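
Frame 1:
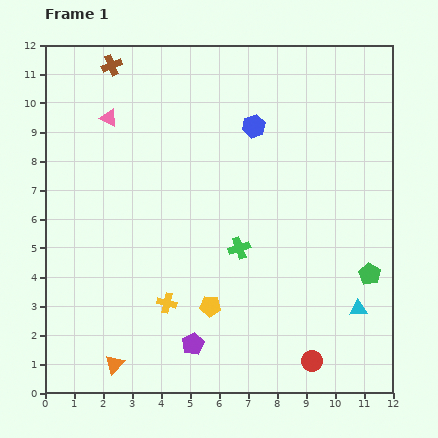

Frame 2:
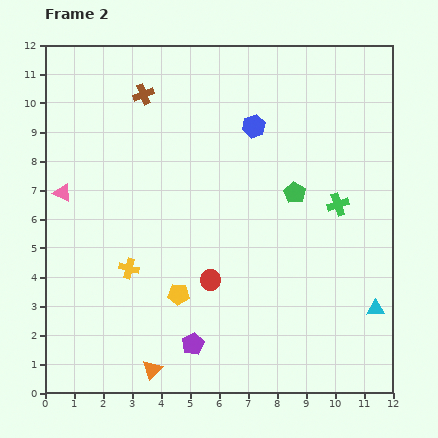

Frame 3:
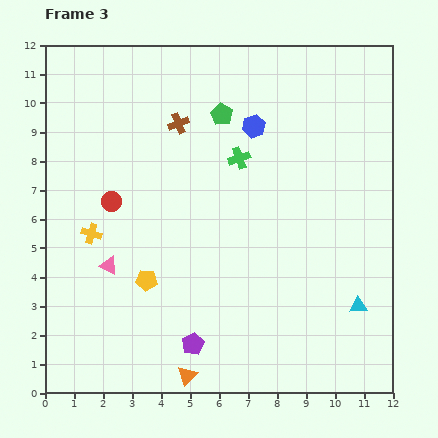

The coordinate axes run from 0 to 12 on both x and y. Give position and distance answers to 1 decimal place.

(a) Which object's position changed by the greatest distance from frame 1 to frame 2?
the red circle

(moved 4.5; next 3.8)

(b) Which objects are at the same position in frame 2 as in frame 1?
the purple pentagon, the blue hexagon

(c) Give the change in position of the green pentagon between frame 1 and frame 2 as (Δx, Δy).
(-2.6, 2.8)

The green pentagon was at (11.2, 4.1) in frame 1 and (8.6, 6.9) in frame 2.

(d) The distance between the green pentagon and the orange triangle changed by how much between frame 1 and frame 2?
-1.5

Distance in frame 1: 9.3. Distance in frame 2: 7.8.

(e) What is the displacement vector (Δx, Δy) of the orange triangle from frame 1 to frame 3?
(2.5, -0.4)

The orange triangle was at (2.4, 1.0) in frame 1 and (4.9, 0.6) in frame 3.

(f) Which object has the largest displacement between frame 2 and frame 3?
the red circle

(moved 4.3; next 3.8)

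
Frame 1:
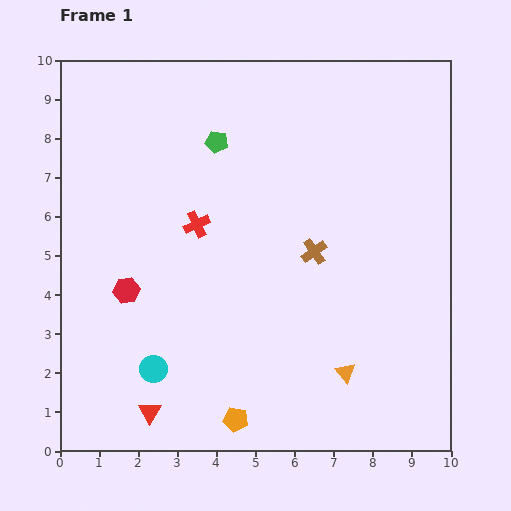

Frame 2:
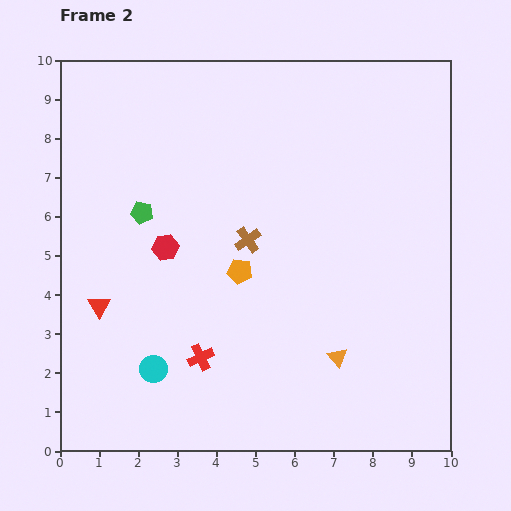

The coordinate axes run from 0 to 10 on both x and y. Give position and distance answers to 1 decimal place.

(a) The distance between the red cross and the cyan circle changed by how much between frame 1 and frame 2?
-2.7

Distance in frame 1: 3.9. Distance in frame 2: 1.2.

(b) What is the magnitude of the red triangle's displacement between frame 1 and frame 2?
3.0

The red triangle moved from (2.3, 1.0) to (1.0, 3.7), a distance of √(1.3² + 2.7²) ≈ 3.0.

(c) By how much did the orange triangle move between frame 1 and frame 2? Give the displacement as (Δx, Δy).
(-0.2, 0.4)

The orange triangle was at (7.3, 2.0) in frame 1 and (7.1, 2.4) in frame 2.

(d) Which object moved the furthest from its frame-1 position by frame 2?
the orange pentagon

(moved 3.8; next 3.4)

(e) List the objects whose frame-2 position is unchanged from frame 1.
the cyan circle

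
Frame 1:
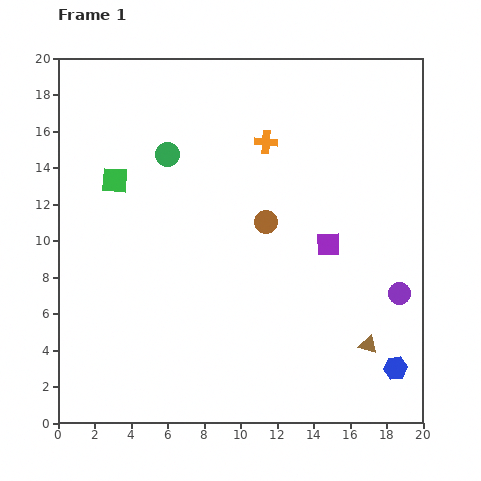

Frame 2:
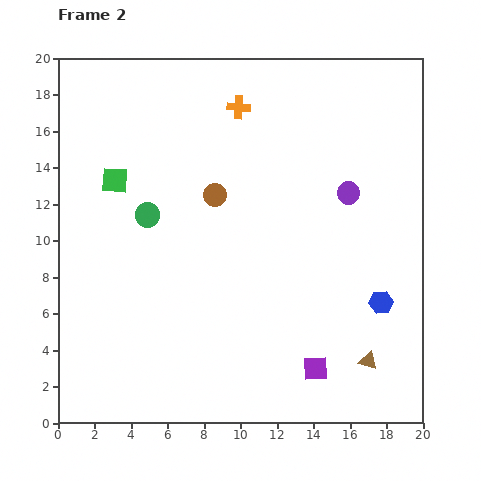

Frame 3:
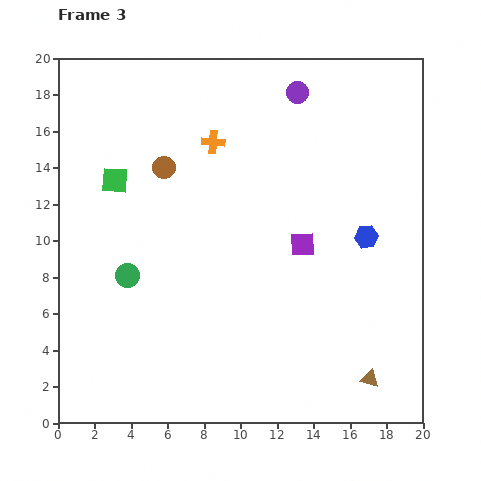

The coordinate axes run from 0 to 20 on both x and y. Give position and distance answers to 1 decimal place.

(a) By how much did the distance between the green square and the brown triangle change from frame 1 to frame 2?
+0.5

Distance in frame 1: 16.6. Distance in frame 2: 17.1.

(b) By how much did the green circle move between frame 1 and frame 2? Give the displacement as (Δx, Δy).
(-1.1, -3.3)

The green circle was at (6.0, 14.7) in frame 1 and (4.9, 11.4) in frame 2.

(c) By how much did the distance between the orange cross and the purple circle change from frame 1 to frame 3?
-5.8

Distance in frame 1: 11.1. Distance in frame 3: 5.3.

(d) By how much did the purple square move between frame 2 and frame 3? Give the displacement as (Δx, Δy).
(-0.7, 6.8)

The purple square was at (14.1, 3.0) in frame 2 and (13.4, 9.8) in frame 3.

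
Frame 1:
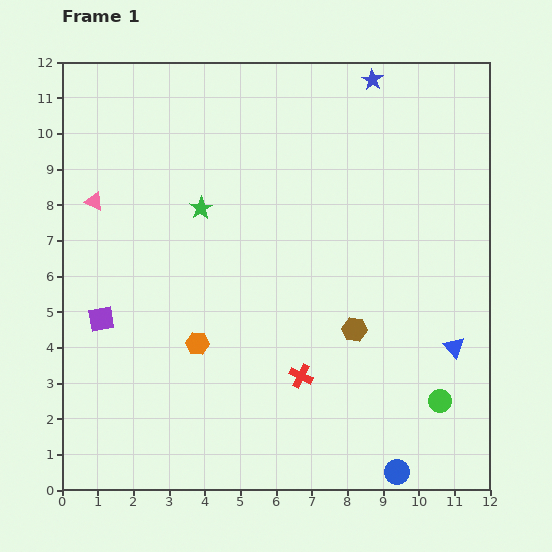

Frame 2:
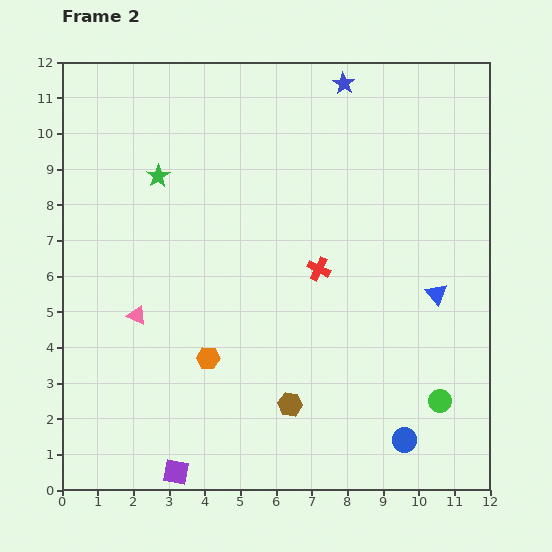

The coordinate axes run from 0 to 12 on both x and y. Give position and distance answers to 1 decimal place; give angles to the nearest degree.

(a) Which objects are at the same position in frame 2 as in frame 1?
the green circle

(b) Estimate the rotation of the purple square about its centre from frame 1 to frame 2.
20° clockwise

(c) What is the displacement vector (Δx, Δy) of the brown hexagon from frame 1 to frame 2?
(-1.8, -2.1)

The brown hexagon was at (8.2, 4.5) in frame 1 and (6.4, 2.4) in frame 2.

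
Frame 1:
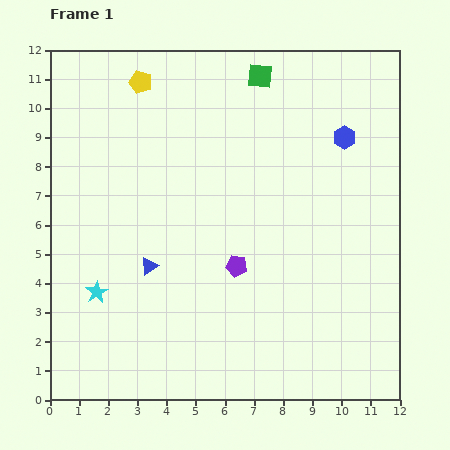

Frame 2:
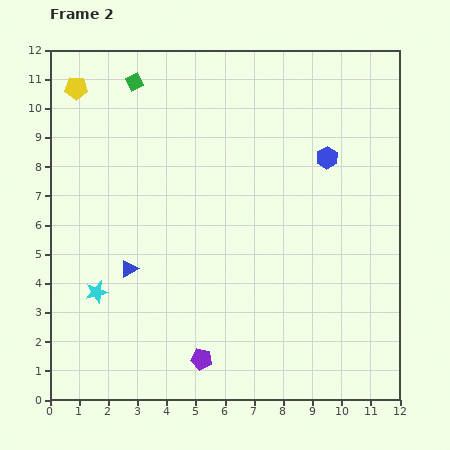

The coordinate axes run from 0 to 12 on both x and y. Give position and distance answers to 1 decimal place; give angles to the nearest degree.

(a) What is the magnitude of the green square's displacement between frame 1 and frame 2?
4.3

The green square moved from (7.2, 11.1) to (2.9, 10.9), a distance of √(4.3² + 0.2²) ≈ 4.3.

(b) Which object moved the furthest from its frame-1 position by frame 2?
the green square

(moved 4.3; next 3.4)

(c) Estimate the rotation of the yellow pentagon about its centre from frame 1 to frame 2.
17° counter-clockwise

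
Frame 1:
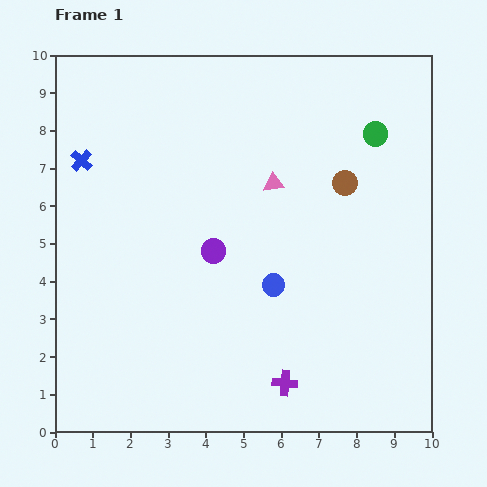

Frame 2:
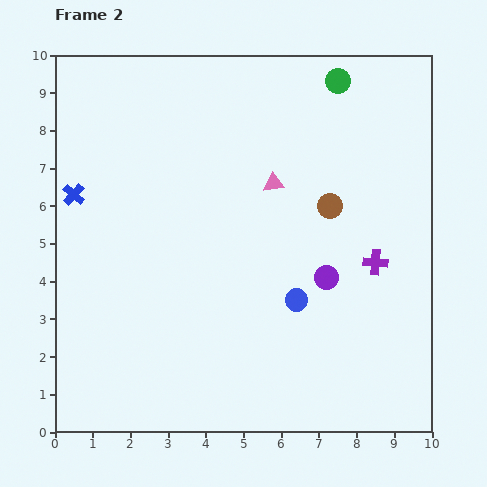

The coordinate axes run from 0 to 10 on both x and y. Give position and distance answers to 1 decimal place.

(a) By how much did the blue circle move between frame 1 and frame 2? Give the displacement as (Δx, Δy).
(0.6, -0.4)

The blue circle was at (5.8, 3.9) in frame 1 and (6.4, 3.5) in frame 2.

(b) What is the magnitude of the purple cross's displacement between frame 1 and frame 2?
4.0

The purple cross moved from (6.1, 1.3) to (8.5, 4.5), a distance of √(2.4² + 3.2²) ≈ 4.0.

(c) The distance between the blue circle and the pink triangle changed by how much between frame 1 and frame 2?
+0.5

Distance in frame 1: 2.7. Distance in frame 2: 3.2.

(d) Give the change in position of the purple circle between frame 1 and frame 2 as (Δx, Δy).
(3.0, -0.7)

The purple circle was at (4.2, 4.8) in frame 1 and (7.2, 4.1) in frame 2.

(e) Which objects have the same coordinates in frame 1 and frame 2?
the pink triangle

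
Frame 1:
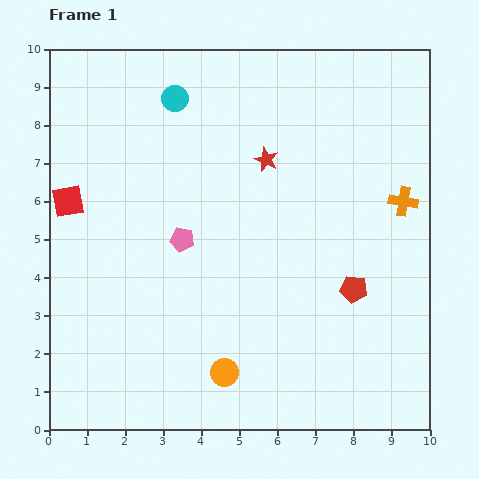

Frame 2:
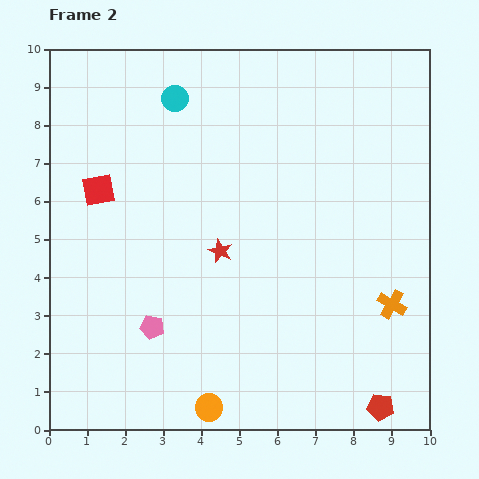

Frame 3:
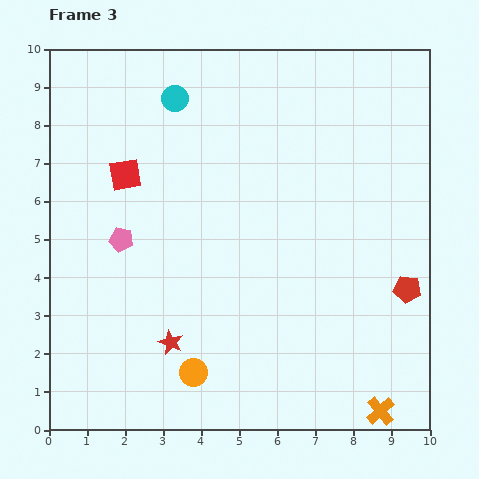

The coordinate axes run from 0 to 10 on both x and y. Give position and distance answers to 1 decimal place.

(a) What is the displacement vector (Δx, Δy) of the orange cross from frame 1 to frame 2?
(-0.3, -2.7)

The orange cross was at (9.3, 6.0) in frame 1 and (9.0, 3.3) in frame 2.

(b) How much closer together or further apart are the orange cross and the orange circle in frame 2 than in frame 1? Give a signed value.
-1.0

Distance in frame 1: 6.5. Distance in frame 2: 5.5.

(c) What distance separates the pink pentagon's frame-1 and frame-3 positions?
1.6

The pink pentagon moved from (3.5, 5.0) to (1.9, 5.0), a distance of √(1.6² + 0.0²) ≈ 1.6.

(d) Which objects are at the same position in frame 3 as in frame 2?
the cyan circle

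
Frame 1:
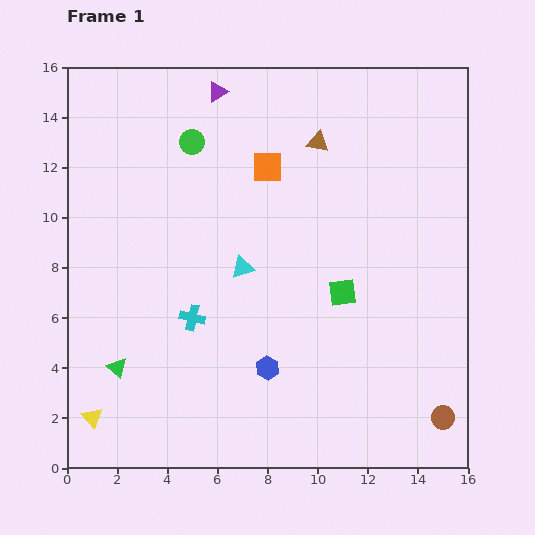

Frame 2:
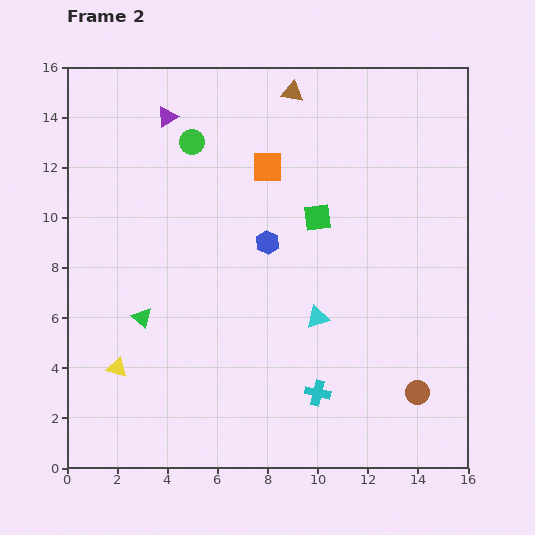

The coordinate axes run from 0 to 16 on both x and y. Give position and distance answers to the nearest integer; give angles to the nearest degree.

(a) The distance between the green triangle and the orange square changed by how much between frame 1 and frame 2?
-2

Distance in frame 1: 10. Distance in frame 2: 8.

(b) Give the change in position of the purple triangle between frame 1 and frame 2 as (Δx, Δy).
(-2, -1)

The purple triangle was at (6, 15) in frame 1 and (4, 14) in frame 2.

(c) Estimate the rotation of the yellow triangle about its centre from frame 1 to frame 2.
30° counter-clockwise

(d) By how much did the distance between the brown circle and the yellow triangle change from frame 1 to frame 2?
-2

Distance in frame 1: 14. Distance in frame 2: 12.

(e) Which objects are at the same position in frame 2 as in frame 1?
the orange square, the green circle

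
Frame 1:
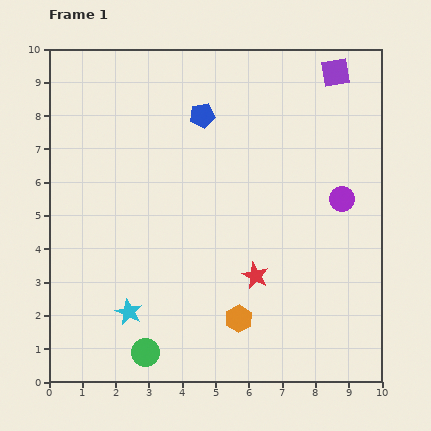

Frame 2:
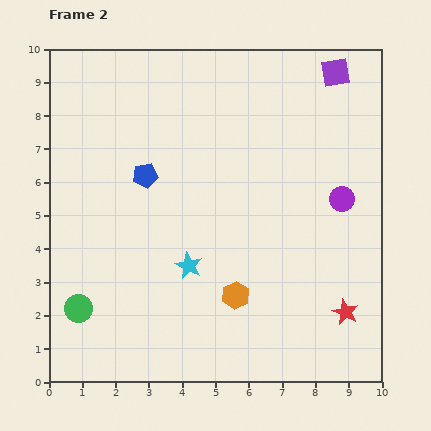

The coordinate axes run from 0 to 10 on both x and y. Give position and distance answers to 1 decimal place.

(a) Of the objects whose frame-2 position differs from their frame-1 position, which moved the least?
the orange hexagon

(moved 0.7)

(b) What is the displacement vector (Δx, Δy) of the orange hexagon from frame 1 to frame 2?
(-0.1, 0.7)

The orange hexagon was at (5.7, 1.9) in frame 1 and (5.6, 2.6) in frame 2.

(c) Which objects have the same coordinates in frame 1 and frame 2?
the purple circle, the purple square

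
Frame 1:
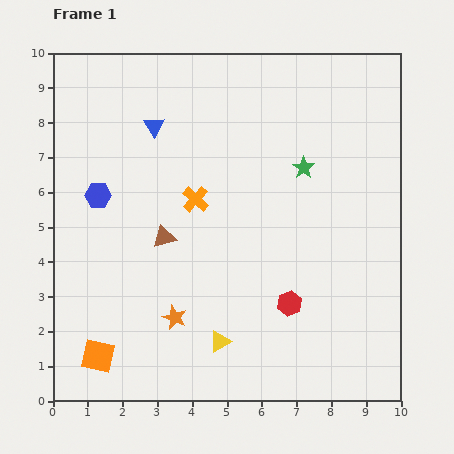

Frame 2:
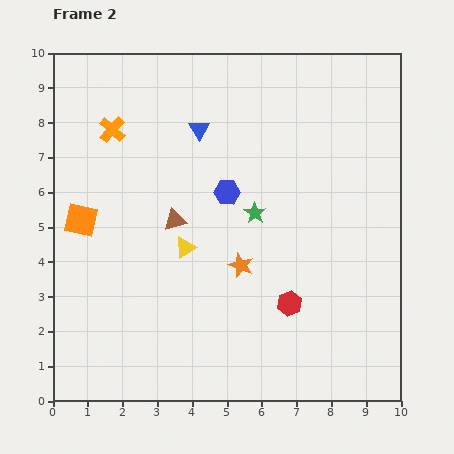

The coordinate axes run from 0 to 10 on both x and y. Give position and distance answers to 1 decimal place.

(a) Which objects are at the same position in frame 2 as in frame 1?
the red hexagon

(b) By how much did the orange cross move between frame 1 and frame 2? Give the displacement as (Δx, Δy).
(-2.4, 2.0)

The orange cross was at (4.1, 5.8) in frame 1 and (1.7, 7.8) in frame 2.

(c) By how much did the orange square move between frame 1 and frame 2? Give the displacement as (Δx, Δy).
(-0.5, 3.9)

The orange square was at (1.3, 1.3) in frame 1 and (0.8, 5.2) in frame 2.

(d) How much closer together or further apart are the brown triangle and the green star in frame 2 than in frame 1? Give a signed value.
-2.2

Distance in frame 1: 4.5. Distance in frame 2: 2.3.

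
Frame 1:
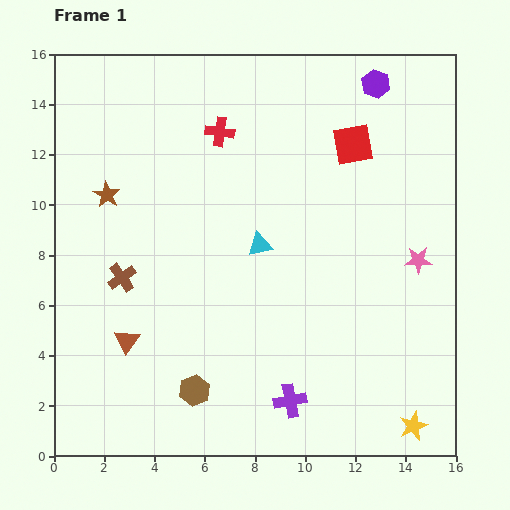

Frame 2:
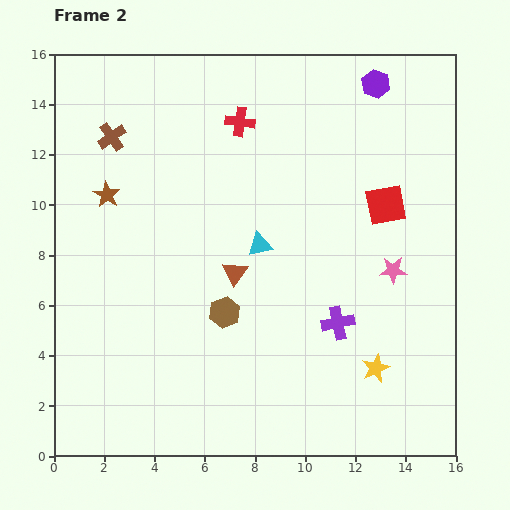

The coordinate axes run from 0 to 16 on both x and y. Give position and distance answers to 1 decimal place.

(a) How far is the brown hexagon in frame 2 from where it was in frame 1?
3.3

The brown hexagon moved from (5.6, 2.6) to (6.8, 5.7), a distance of √(1.2² + 3.1²) ≈ 3.3.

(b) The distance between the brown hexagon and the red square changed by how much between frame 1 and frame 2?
-4.0

Distance in frame 1: 11.7. Distance in frame 2: 7.7.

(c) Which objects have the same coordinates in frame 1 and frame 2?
the cyan triangle, the purple hexagon, the brown star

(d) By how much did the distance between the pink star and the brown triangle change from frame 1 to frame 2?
-5.7

Distance in frame 1: 12.0. Distance in frame 2: 6.3.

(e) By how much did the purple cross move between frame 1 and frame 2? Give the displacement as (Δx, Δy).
(1.9, 3.1)

The purple cross was at (9.4, 2.2) in frame 1 and (11.3, 5.3) in frame 2.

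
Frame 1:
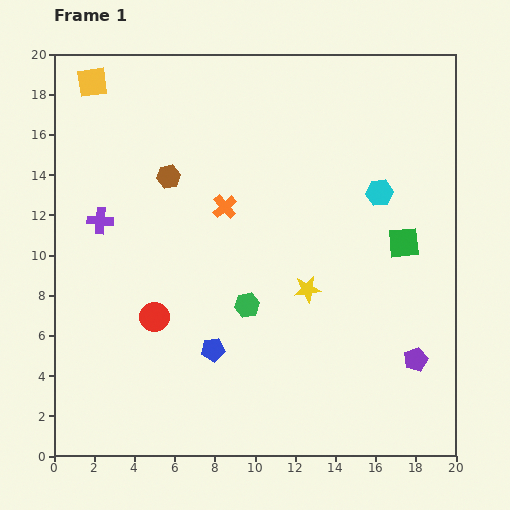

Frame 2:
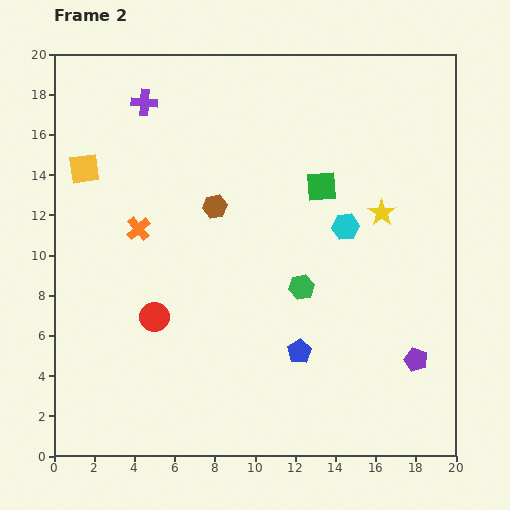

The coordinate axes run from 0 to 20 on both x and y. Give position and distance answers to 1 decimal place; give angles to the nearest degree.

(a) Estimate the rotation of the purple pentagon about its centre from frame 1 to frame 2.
29° counter-clockwise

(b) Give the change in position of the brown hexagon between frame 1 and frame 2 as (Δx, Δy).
(2.3, -1.5)

The brown hexagon was at (5.7, 13.9) in frame 1 and (8.0, 12.4) in frame 2.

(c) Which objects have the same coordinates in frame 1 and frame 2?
the purple pentagon, the red circle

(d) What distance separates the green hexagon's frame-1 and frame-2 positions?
2.8

The green hexagon moved from (9.6, 7.5) to (12.3, 8.4), a distance of √(2.7² + 0.9²) ≈ 2.8.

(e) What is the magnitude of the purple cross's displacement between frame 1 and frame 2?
6.3

The purple cross moved from (2.3, 11.7) to (4.5, 17.6), a distance of √(2.2² + 5.9²) ≈ 6.3.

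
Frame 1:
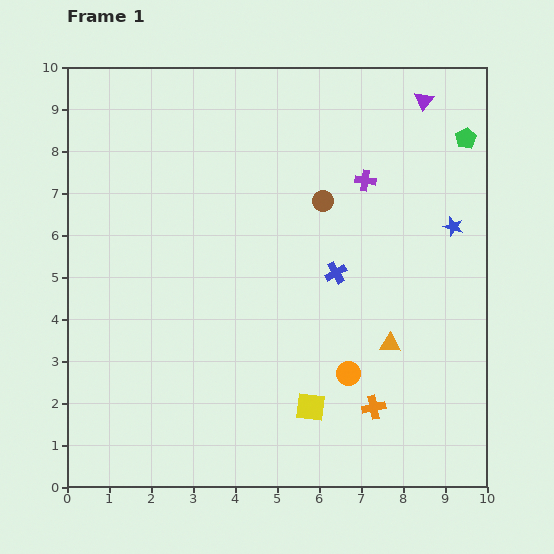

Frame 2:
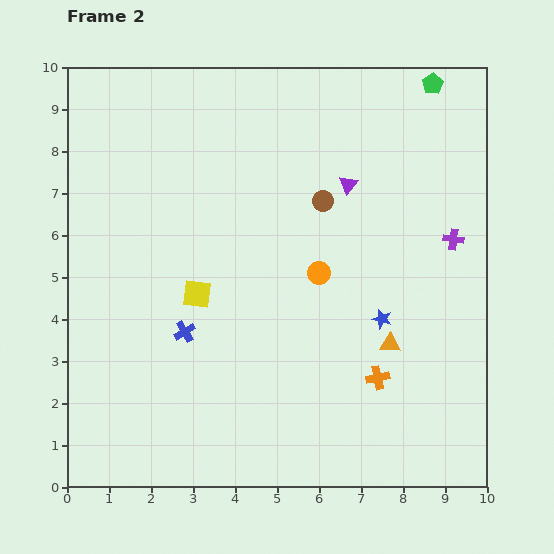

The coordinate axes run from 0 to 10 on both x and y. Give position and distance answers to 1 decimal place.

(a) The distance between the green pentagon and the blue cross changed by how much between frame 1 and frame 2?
+3.8

Distance in frame 1: 4.5. Distance in frame 2: 8.3.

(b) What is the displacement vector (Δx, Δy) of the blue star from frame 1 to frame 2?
(-1.7, -2.2)

The blue star was at (9.2, 6.2) in frame 1 and (7.5, 4.0) in frame 2.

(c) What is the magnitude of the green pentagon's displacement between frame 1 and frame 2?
1.5

The green pentagon moved from (9.5, 8.3) to (8.7, 9.6), a distance of √(0.8² + 1.3²) ≈ 1.5.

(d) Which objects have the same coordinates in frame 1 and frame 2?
the brown circle, the orange triangle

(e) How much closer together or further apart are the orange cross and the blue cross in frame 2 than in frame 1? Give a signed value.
+1.4

Distance in frame 1: 3.3. Distance in frame 2: 4.7.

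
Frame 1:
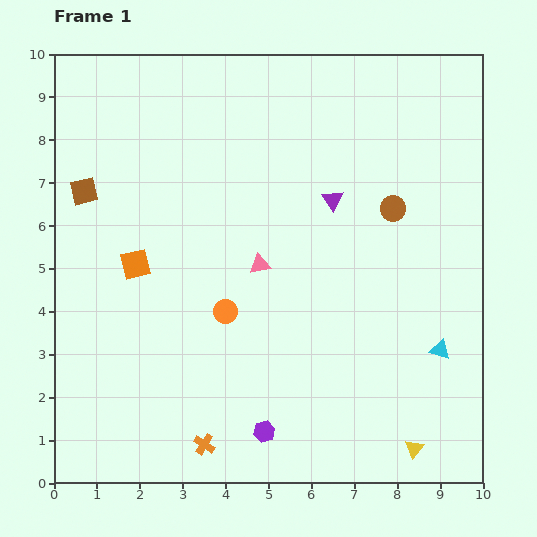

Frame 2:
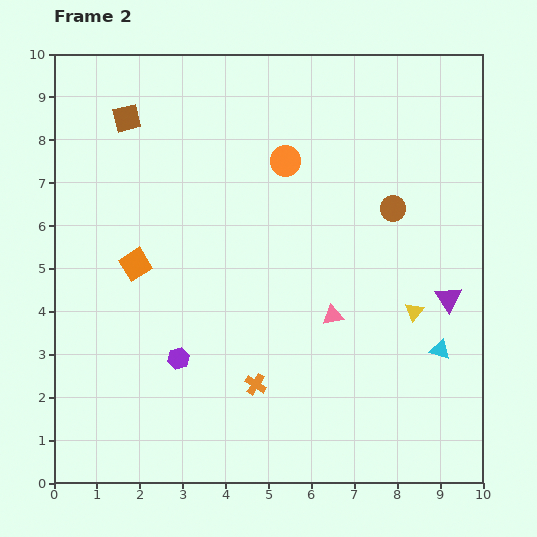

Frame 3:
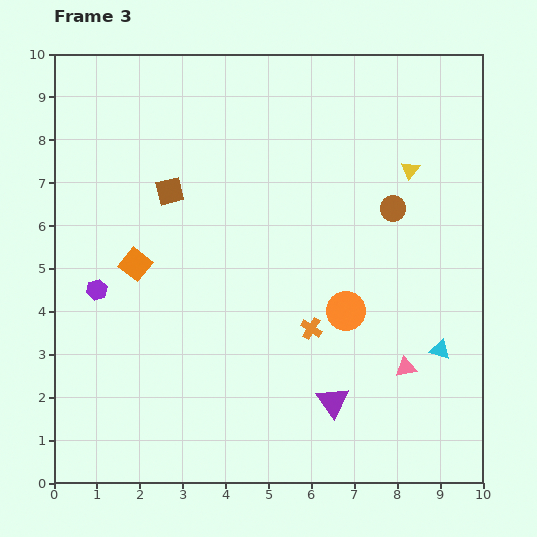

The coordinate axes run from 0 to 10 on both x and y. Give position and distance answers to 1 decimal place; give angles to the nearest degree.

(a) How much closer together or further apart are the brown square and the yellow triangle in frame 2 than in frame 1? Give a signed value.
-1.7

Distance in frame 1: 9.8. Distance in frame 2: 8.1.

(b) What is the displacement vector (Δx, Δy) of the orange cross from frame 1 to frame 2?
(1.2, 1.4)

The orange cross was at (3.5, 0.9) in frame 1 and (4.7, 2.3) in frame 2.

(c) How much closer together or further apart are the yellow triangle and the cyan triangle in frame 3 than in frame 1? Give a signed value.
+1.9

Distance in frame 1: 2.4. Distance in frame 3: 4.3.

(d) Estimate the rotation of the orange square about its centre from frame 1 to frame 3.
38° counter-clockwise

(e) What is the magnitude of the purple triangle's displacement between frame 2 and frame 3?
3.6

The purple triangle moved from (9.2, 4.3) to (6.5, 1.9), a distance of √(2.7² + 2.4²) ≈ 3.6.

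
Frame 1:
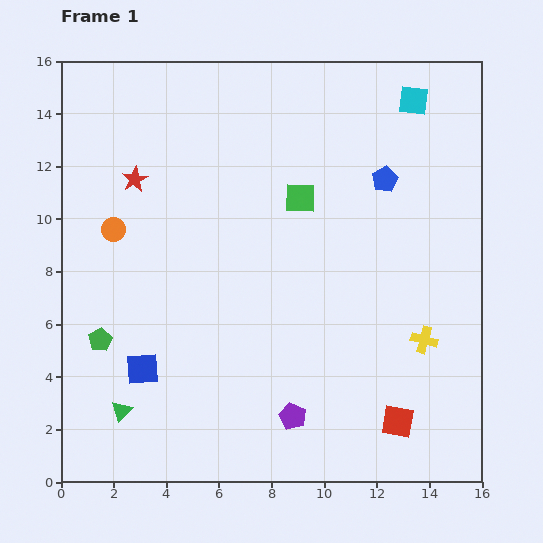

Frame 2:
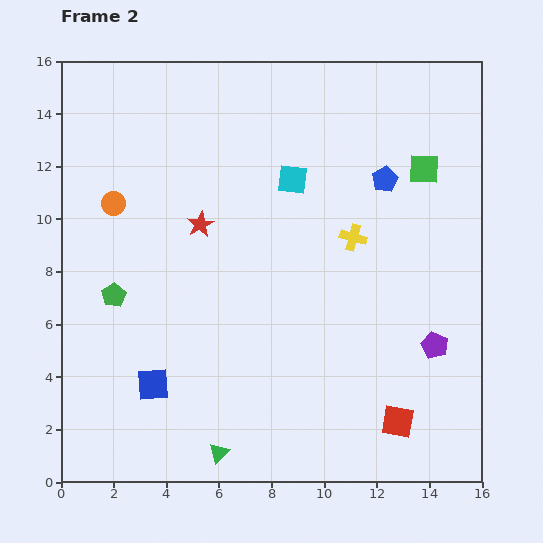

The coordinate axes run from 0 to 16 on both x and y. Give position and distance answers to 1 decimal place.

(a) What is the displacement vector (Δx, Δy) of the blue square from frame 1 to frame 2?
(0.4, -0.6)

The blue square was at (3.1, 4.3) in frame 1 and (3.5, 3.7) in frame 2.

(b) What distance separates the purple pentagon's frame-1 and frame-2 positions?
6.0

The purple pentagon moved from (8.8, 2.5) to (14.2, 5.2), a distance of √(5.4² + 2.7²) ≈ 6.0.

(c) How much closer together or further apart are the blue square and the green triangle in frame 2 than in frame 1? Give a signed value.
+1.8

Distance in frame 1: 1.8. Distance in frame 2: 3.6.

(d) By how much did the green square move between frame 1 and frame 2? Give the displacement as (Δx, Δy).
(4.7, 1.1)

The green square was at (9.1, 10.8) in frame 1 and (13.8, 11.9) in frame 2.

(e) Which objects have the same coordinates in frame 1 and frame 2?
the blue pentagon, the red square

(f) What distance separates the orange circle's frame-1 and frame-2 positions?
1.0

The orange circle moved from (2.0, 9.6) to (2.0, 10.6), a distance of √(0.0² + 1.0²) ≈ 1.0.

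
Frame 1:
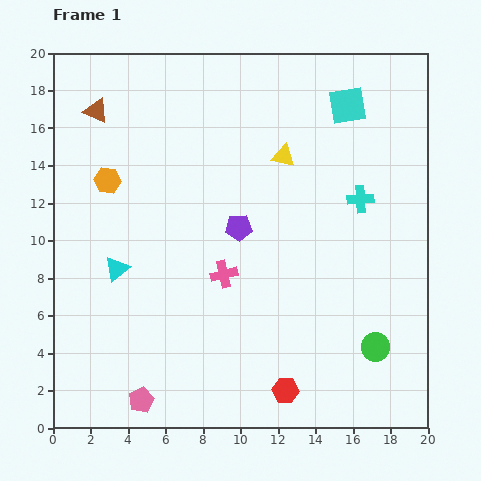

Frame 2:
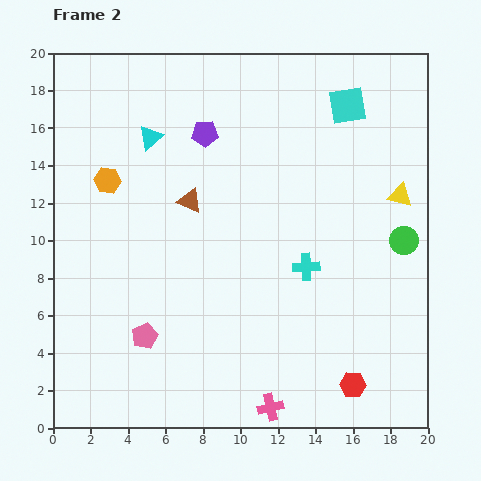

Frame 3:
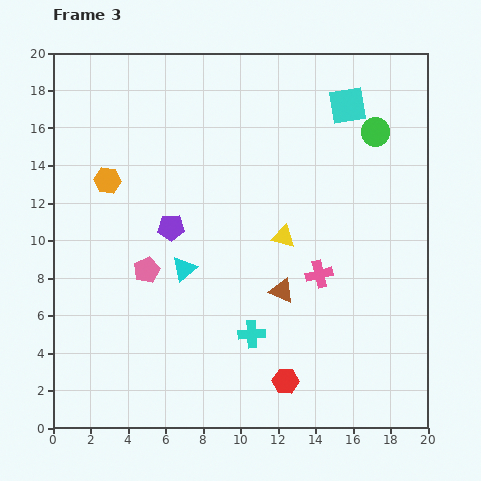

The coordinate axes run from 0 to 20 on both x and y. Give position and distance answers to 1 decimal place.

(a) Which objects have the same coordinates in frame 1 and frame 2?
the orange hexagon, the cyan square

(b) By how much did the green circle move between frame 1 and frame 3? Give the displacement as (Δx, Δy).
(0.0, 11.5)

The green circle was at (17.2, 4.3) in frame 1 and (17.2, 15.8) in frame 3.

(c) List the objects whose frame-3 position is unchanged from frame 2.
the orange hexagon, the cyan square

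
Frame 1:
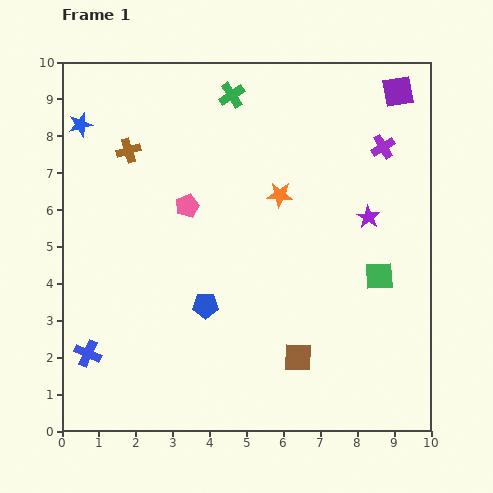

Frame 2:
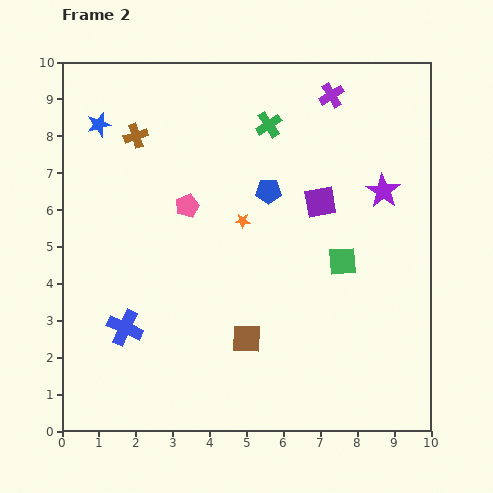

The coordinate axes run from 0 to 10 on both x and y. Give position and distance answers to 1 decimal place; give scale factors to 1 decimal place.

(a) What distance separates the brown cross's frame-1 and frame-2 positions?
0.4

The brown cross moved from (1.8, 7.6) to (2.0, 8.0), a distance of √(0.2² + 0.4²) ≈ 0.4.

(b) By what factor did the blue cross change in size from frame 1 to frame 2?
1.3×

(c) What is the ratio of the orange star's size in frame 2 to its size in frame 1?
0.6×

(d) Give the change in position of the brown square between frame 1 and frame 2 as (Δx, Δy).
(-1.4, 0.5)

The brown square was at (6.4, 2.0) in frame 1 and (5.0, 2.5) in frame 2.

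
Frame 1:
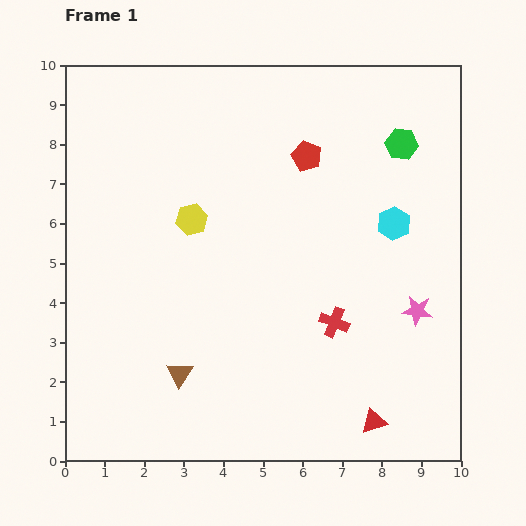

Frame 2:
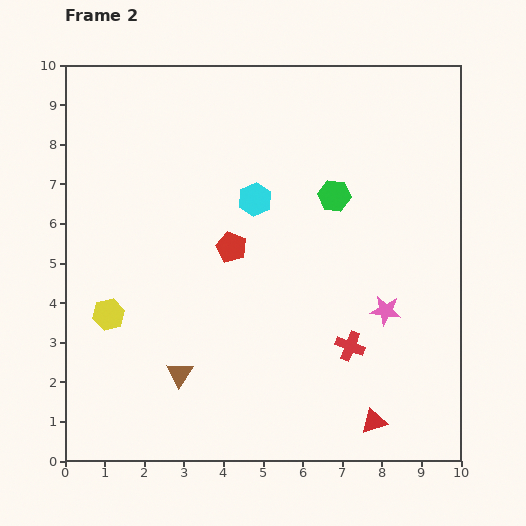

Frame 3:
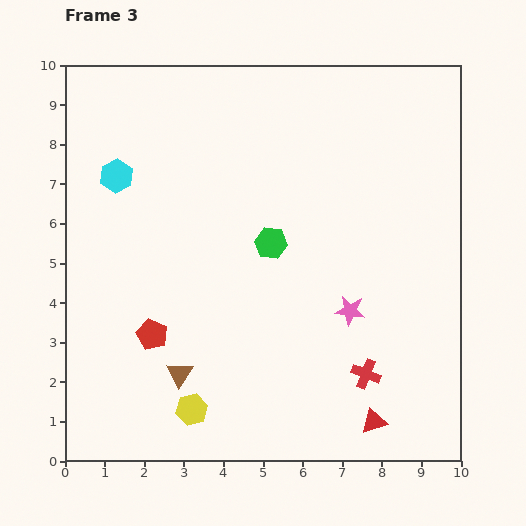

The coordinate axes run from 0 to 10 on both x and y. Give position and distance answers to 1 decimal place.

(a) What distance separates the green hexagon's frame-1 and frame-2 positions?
2.1

The green hexagon moved from (8.5, 8.0) to (6.8, 6.7), a distance of √(1.7² + 1.3²) ≈ 2.1.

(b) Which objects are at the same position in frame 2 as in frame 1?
the brown triangle, the red triangle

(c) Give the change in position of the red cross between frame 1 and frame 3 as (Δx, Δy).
(0.8, -1.3)

The red cross was at (6.8, 3.5) in frame 1 and (7.6, 2.2) in frame 3.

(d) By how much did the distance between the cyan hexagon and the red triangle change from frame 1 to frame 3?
+4.0

Distance in frame 1: 5.0. Distance in frame 3: 9.0.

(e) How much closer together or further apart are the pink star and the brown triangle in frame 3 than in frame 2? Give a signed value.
-0.8

Distance in frame 2: 5.4. Distance in frame 3: 4.6.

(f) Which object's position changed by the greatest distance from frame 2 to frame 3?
the cyan hexagon

(moved 3.6; next 3.2)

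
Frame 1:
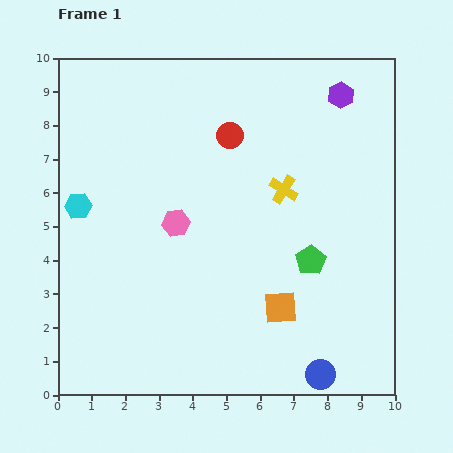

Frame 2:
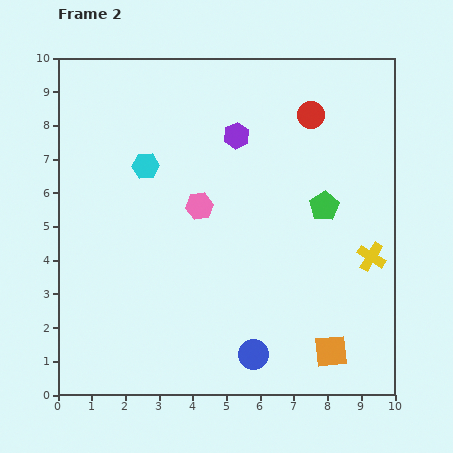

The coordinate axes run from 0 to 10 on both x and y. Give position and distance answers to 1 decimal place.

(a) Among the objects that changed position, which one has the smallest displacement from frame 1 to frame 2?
the pink hexagon

(moved 0.9)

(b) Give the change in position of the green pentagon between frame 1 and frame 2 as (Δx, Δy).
(0.4, 1.6)

The green pentagon was at (7.5, 4.0) in frame 1 and (7.9, 5.6) in frame 2.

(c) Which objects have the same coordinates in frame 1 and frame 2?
none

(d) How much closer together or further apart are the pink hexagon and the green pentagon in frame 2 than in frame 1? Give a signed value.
-0.4

Distance in frame 1: 4.1. Distance in frame 2: 3.7.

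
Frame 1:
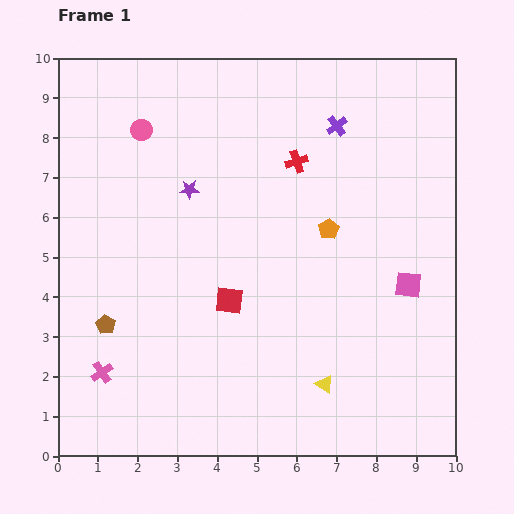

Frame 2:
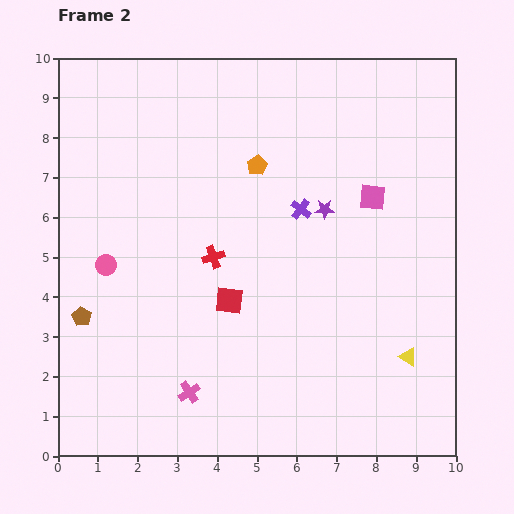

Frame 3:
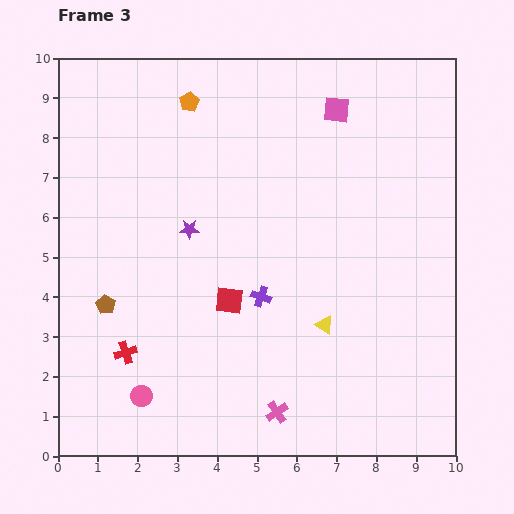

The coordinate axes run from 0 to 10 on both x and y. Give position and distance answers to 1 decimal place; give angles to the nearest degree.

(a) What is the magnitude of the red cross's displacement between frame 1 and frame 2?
3.2

The red cross moved from (6.0, 7.4) to (3.9, 5.0), a distance of √(2.1² + 2.4²) ≈ 3.2.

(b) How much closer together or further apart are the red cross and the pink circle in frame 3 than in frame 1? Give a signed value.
-2.8

Distance in frame 1: 4.0. Distance in frame 3: 1.2.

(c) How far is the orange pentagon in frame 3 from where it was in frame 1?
4.7

The orange pentagon moved from (6.8, 5.7) to (3.3, 8.9), a distance of √(3.5² + 3.2²) ≈ 4.7.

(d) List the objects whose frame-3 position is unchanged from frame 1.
the red square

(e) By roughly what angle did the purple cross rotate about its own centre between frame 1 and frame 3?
33° counter-clockwise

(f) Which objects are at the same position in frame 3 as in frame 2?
the red square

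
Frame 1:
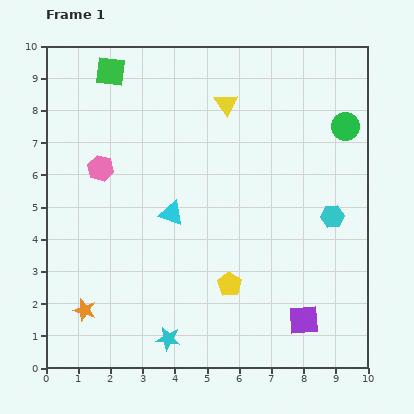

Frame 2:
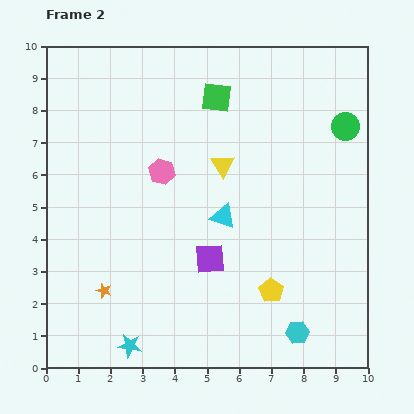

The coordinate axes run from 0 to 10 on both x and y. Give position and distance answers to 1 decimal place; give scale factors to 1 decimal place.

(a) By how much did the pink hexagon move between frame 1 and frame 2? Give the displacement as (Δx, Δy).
(1.9, -0.1)

The pink hexagon was at (1.7, 6.2) in frame 1 and (3.6, 6.1) in frame 2.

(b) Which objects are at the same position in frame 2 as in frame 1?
the green circle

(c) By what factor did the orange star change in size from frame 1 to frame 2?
0.7×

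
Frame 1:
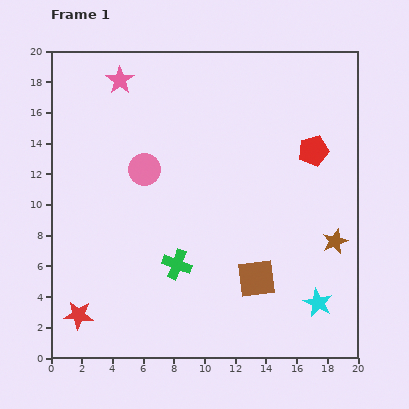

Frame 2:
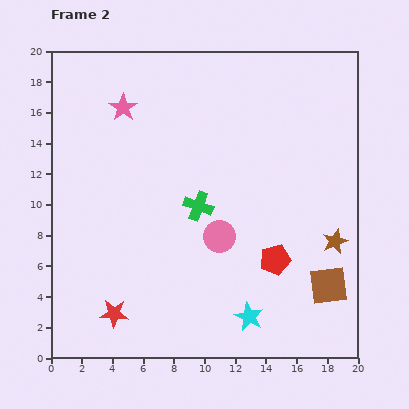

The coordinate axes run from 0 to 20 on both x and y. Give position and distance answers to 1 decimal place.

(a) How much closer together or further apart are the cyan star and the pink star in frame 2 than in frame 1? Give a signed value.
-3.5

Distance in frame 1: 19.4. Distance in frame 2: 15.9.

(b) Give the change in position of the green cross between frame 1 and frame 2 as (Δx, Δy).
(1.4, 3.8)

The green cross was at (8.2, 6.1) in frame 1 and (9.6, 9.9) in frame 2.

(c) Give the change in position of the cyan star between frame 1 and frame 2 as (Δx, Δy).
(-4.5, -0.9)

The cyan star was at (17.4, 3.6) in frame 1 and (12.9, 2.7) in frame 2.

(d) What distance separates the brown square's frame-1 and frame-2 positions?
4.7

The brown square moved from (13.4, 5.2) to (18.1, 4.7), a distance of √(4.7² + 0.5²) ≈ 4.7.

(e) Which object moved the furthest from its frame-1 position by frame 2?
the red pentagon

(moved 7.5; next 6.6)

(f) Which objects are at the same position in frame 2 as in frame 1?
the brown star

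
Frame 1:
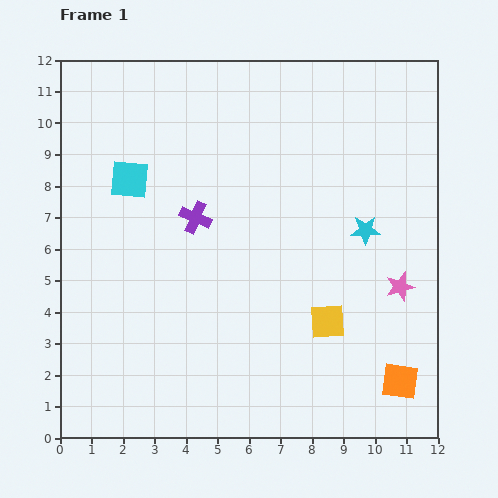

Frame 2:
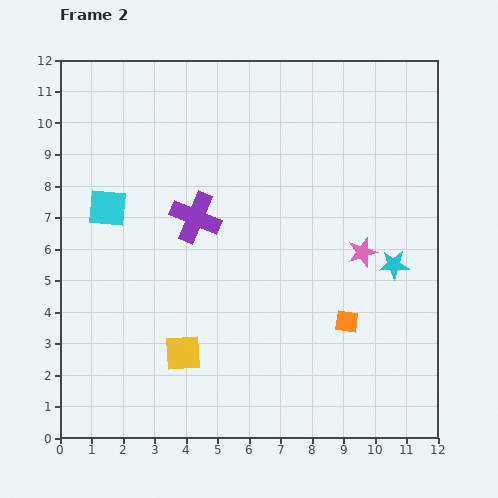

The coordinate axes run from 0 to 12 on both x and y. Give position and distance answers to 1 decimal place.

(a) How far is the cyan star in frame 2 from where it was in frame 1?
1.4

The cyan star moved from (9.7, 6.6) to (10.6, 5.5), a distance of √(0.9² + 1.1²) ≈ 1.4.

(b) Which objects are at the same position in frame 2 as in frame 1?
the purple cross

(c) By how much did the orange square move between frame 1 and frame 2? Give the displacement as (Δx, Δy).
(-1.7, 1.9)

The orange square was at (10.8, 1.8) in frame 1 and (9.1, 3.7) in frame 2.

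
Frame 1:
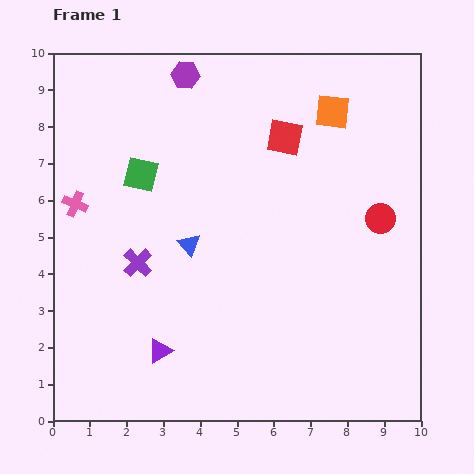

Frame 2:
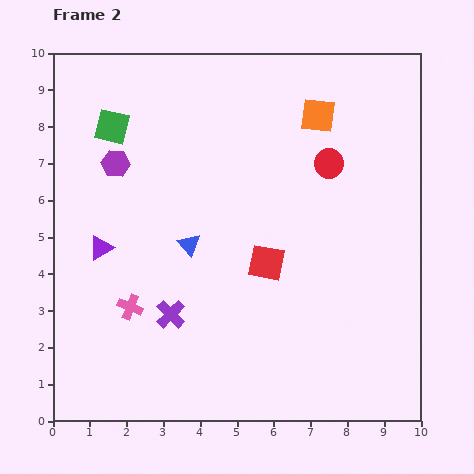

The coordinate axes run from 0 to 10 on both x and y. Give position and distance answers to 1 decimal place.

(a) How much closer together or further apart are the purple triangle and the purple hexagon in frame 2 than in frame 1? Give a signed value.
-5.2

Distance in frame 1: 7.5. Distance in frame 2: 2.3.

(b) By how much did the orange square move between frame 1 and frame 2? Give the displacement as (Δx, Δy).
(-0.4, -0.1)

The orange square was at (7.6, 8.4) in frame 1 and (7.2, 8.3) in frame 2.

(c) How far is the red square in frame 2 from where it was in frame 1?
3.4

The red square moved from (6.3, 7.7) to (5.8, 4.3), a distance of √(0.5² + 3.4²) ≈ 3.4.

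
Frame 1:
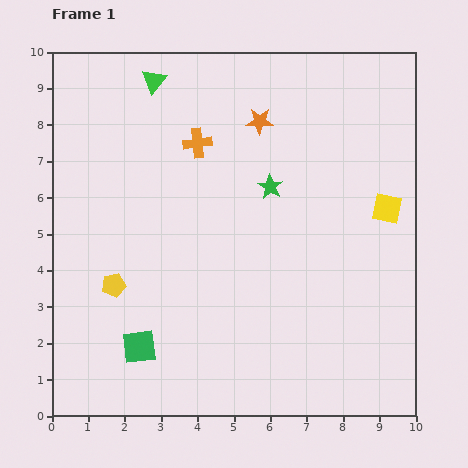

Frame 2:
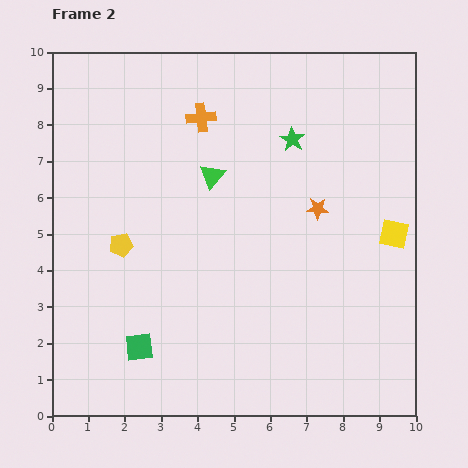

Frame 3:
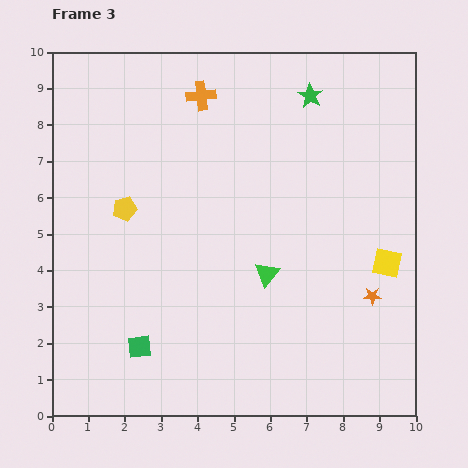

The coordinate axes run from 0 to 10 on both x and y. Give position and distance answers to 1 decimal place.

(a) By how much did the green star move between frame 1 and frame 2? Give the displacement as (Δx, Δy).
(0.6, 1.3)

The green star was at (6.0, 6.3) in frame 1 and (6.6, 7.6) in frame 2.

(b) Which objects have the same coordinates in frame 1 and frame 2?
the green square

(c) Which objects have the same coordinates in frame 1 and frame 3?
the green square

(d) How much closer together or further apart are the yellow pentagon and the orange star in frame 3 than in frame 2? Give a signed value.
+1.7

Distance in frame 2: 5.5. Distance in frame 3: 7.2.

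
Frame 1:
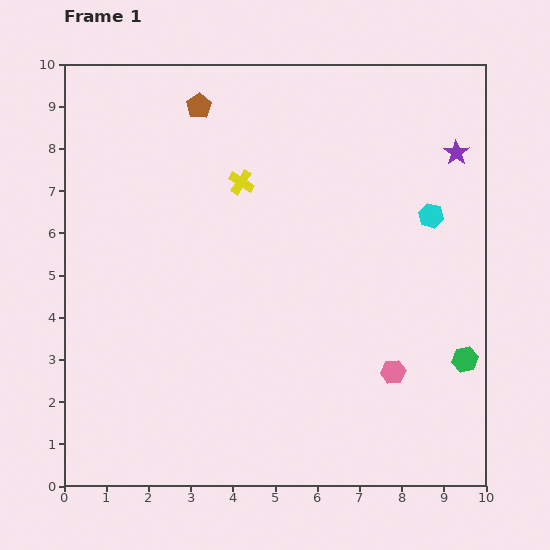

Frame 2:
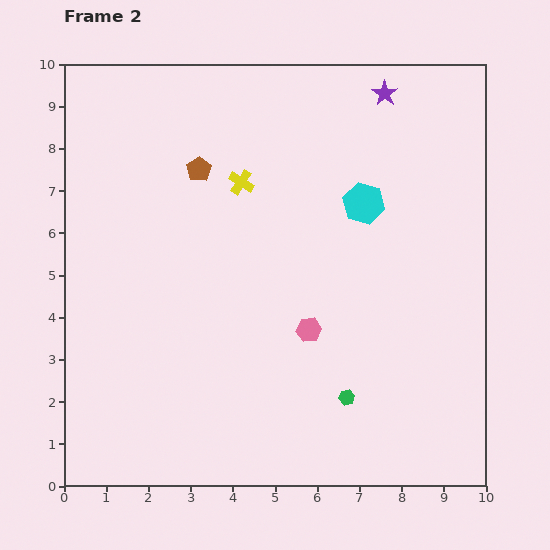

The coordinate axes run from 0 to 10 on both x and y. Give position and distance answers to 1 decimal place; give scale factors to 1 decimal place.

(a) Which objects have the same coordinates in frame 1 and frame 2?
the yellow cross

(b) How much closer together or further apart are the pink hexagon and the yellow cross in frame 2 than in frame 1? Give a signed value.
-2.0

Distance in frame 1: 5.8. Distance in frame 2: 3.8.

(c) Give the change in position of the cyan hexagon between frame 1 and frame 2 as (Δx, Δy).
(-1.6, 0.3)

The cyan hexagon was at (8.7, 6.4) in frame 1 and (7.1, 6.7) in frame 2.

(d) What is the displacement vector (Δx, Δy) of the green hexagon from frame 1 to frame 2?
(-2.8, -0.9)

The green hexagon was at (9.5, 3.0) in frame 1 and (6.7, 2.1) in frame 2.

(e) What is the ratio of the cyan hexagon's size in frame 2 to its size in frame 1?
1.7×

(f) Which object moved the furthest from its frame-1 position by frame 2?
the green hexagon

(moved 2.9; next 2.2)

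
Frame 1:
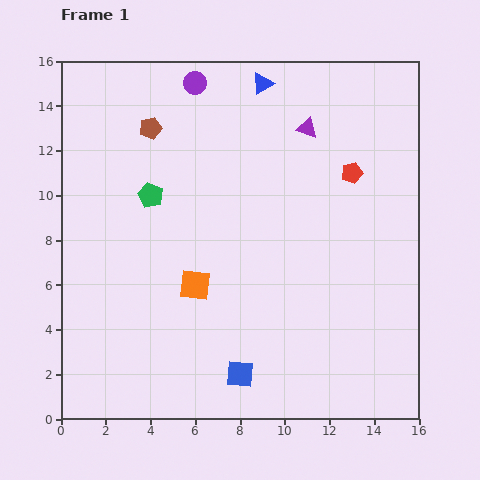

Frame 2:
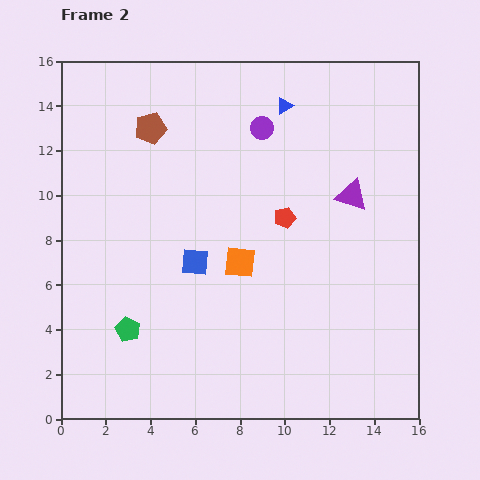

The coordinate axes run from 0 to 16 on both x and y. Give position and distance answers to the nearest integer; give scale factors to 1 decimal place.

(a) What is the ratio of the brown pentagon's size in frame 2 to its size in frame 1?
1.5×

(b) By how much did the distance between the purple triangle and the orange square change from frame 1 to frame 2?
-3

Distance in frame 1: 9. Distance in frame 2: 6.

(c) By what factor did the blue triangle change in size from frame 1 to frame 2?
0.8×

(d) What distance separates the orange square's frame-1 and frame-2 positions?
2

The orange square moved from (6, 6) to (8, 7), a distance of √(2² + 1²) ≈ 2.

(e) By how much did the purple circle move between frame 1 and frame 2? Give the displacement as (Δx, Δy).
(3, -2)

The purple circle was at (6, 15) in frame 1 and (9, 13) in frame 2.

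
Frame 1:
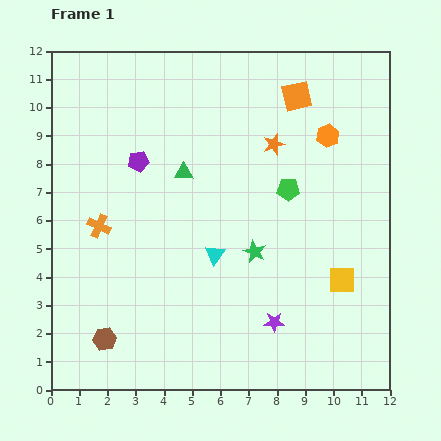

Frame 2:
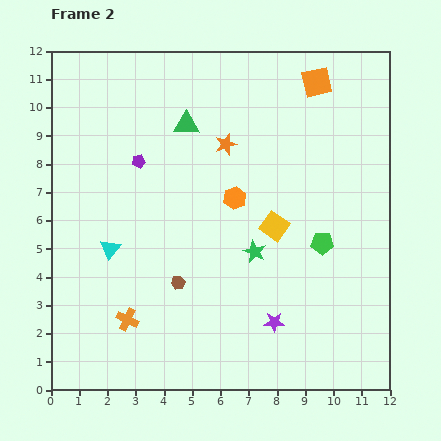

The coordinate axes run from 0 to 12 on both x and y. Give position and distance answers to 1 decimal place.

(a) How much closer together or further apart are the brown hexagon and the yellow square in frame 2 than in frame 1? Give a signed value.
-4.8

Distance in frame 1: 8.7. Distance in frame 2: 3.9.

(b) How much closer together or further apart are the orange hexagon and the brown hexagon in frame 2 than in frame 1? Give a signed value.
-7.1

Distance in frame 1: 10.7. Distance in frame 2: 3.6.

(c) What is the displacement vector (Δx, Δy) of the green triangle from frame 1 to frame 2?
(0.1, 1.7)

The green triangle was at (4.7, 7.7) in frame 1 and (4.8, 9.4) in frame 2.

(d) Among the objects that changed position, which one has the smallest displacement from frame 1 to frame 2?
the orange square

(moved 0.9)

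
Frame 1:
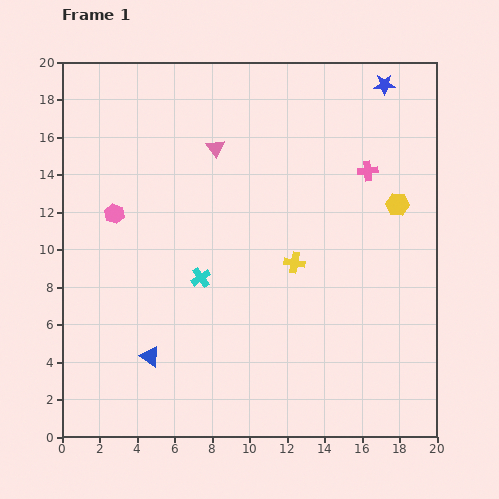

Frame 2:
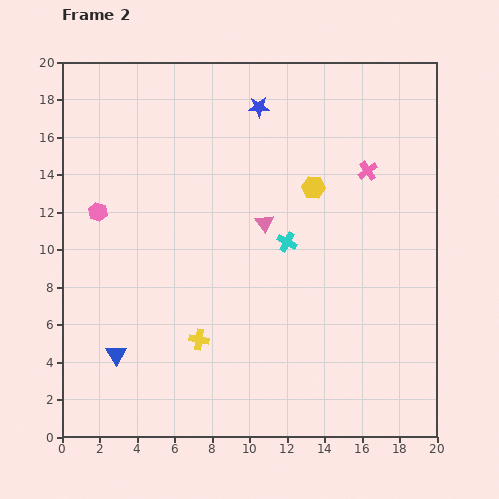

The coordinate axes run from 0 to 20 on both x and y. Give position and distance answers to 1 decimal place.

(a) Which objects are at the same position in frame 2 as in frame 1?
the pink cross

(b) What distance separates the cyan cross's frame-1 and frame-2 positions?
5.0

The cyan cross moved from (7.4, 8.5) to (12.0, 10.4), a distance of √(4.6² + 1.9²) ≈ 5.0.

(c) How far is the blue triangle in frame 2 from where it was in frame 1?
1.8

The blue triangle moved from (4.7, 4.3) to (2.9, 4.4), a distance of √(1.8² + 0.1²) ≈ 1.8.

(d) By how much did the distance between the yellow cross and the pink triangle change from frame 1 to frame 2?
-0.3

Distance in frame 1: 7.4. Distance in frame 2: 7.1.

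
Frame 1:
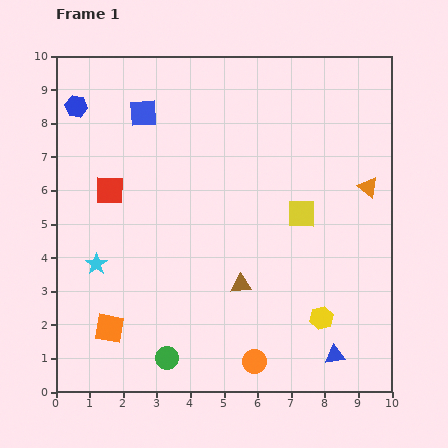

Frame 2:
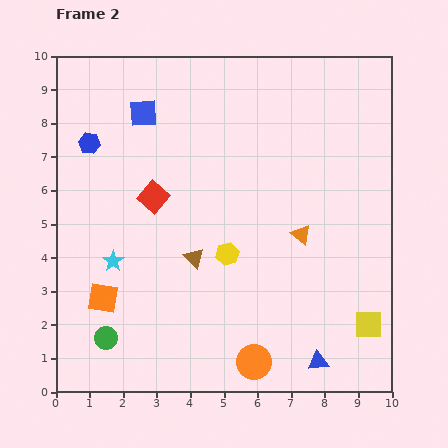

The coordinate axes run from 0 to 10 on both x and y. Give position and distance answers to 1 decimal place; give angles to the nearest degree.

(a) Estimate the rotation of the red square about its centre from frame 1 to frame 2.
39° clockwise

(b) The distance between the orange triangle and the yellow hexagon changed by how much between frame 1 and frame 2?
-1.8

Distance in frame 1: 4.1. Distance in frame 2: 2.3.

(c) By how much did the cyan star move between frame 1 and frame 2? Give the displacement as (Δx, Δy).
(0.5, 0.1)

The cyan star was at (1.2, 3.8) in frame 1 and (1.7, 3.9) in frame 2.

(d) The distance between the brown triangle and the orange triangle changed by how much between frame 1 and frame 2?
-1.5

Distance in frame 1: 4.8. Distance in frame 2: 3.3.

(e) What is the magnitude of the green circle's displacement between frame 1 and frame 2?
1.9

The green circle moved from (3.3, 1.0) to (1.5, 1.6), a distance of √(1.8² + 0.6²) ≈ 1.9.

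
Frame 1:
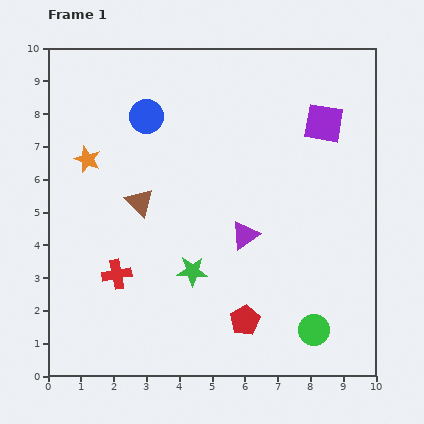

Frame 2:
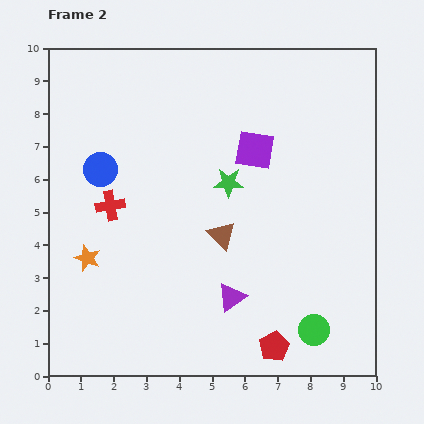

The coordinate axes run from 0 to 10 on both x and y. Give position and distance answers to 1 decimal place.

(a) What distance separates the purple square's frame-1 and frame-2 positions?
2.2

The purple square moved from (8.4, 7.7) to (6.3, 6.9), a distance of √(2.1² + 0.8²) ≈ 2.2.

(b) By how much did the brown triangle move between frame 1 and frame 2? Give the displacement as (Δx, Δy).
(2.5, -1.0)

The brown triangle was at (2.8, 5.3) in frame 1 and (5.3, 4.3) in frame 2.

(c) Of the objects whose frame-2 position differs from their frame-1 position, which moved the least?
the red pentagon

(moved 1.2)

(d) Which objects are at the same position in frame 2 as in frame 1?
the green circle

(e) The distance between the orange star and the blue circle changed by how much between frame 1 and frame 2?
+0.5

Distance in frame 1: 2.2. Distance in frame 2: 2.7.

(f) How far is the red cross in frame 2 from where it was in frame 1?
2.1

The red cross moved from (2.1, 3.1) to (1.9, 5.2), a distance of √(0.2² + 2.1²) ≈ 2.1.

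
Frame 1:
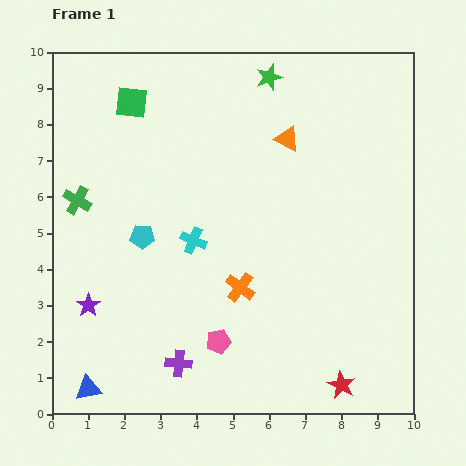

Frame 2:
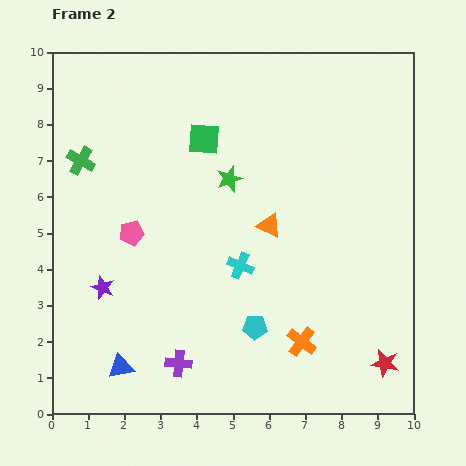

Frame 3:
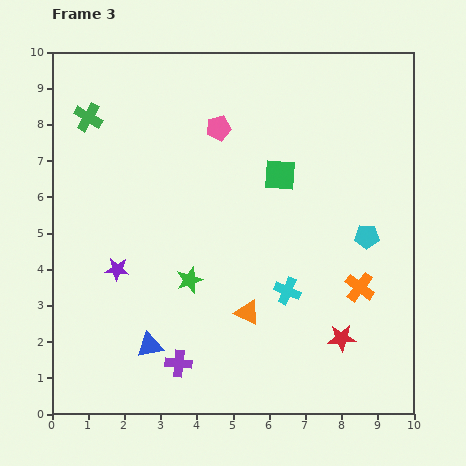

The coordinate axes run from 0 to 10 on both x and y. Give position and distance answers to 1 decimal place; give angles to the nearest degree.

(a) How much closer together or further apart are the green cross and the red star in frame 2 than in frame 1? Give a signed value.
+1.2

Distance in frame 1: 8.9. Distance in frame 2: 10.1.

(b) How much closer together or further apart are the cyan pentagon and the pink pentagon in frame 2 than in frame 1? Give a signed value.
+0.7

Distance in frame 1: 3.6. Distance in frame 2: 4.3.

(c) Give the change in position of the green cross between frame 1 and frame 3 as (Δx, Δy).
(0.3, 2.3)

The green cross was at (0.7, 5.9) in frame 1 and (1.0, 8.2) in frame 3.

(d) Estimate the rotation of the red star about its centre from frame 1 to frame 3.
30° counter-clockwise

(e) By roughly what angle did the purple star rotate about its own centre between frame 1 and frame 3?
30° counter-clockwise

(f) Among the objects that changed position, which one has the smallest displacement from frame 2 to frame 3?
the purple star

(moved 0.6)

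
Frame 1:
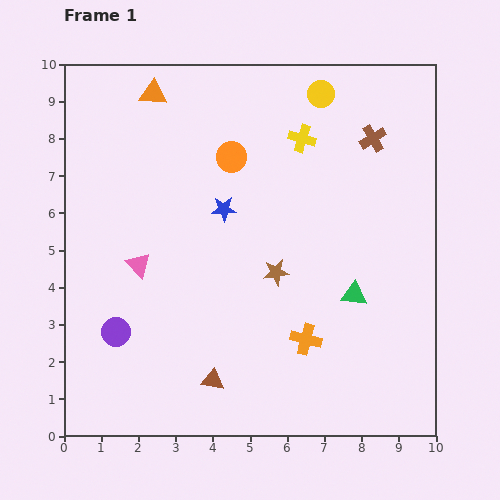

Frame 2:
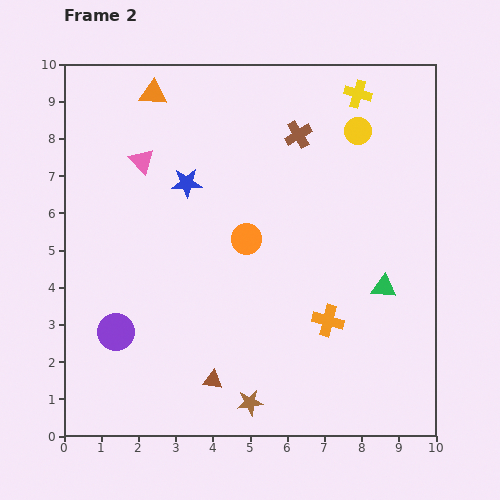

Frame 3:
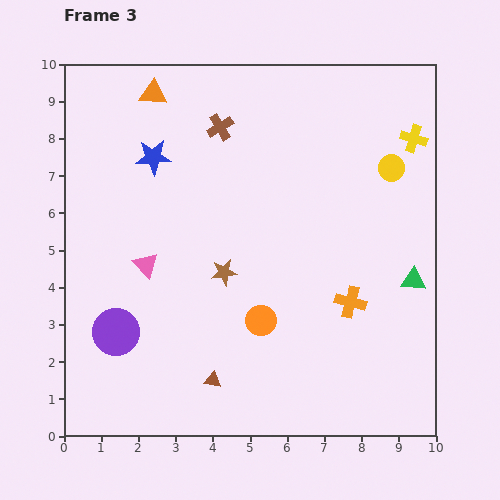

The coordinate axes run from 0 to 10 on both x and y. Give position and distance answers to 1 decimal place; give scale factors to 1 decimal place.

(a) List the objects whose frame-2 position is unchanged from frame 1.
the orange triangle, the brown triangle, the purple circle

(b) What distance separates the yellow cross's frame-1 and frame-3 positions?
3.0

The yellow cross moved from (6.4, 8.0) to (9.4, 8.0), a distance of √(3.0² + 0.0²) ≈ 3.0.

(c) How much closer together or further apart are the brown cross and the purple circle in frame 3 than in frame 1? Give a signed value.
-2.4

Distance in frame 1: 8.6. Distance in frame 3: 6.2.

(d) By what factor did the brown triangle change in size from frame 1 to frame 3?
0.8×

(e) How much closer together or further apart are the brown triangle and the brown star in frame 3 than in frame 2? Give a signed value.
+1.7

Distance in frame 2: 1.2. Distance in frame 3: 2.9.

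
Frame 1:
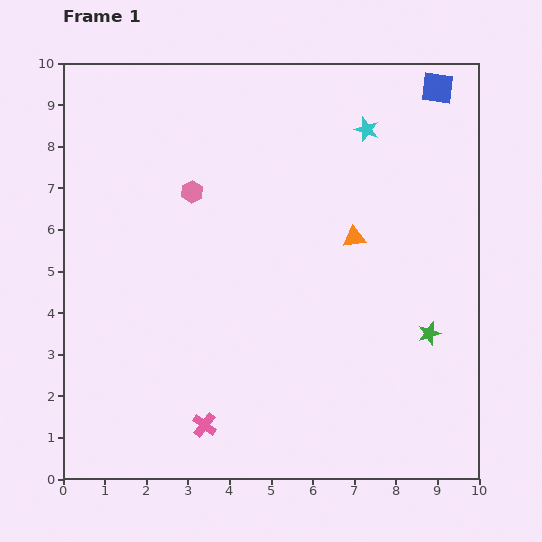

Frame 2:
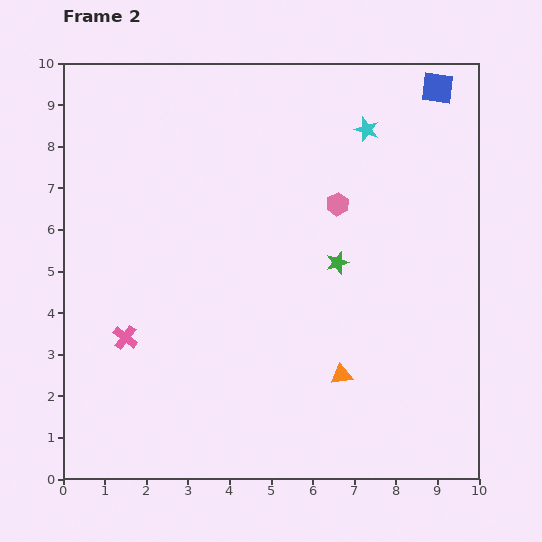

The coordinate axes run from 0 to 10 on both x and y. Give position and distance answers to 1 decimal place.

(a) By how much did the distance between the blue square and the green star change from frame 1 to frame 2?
-1.1

Distance in frame 1: 5.9. Distance in frame 2: 4.8.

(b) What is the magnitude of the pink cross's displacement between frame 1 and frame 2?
2.8

The pink cross moved from (3.4, 1.3) to (1.5, 3.4), a distance of √(1.9² + 2.1²) ≈ 2.8.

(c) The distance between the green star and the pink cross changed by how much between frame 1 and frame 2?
-0.4

Distance in frame 1: 5.8. Distance in frame 2: 5.4.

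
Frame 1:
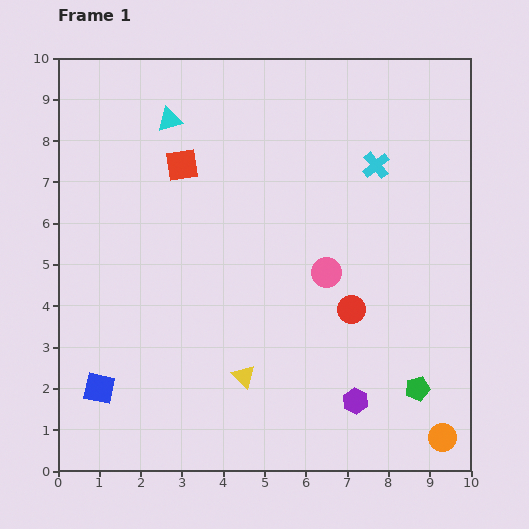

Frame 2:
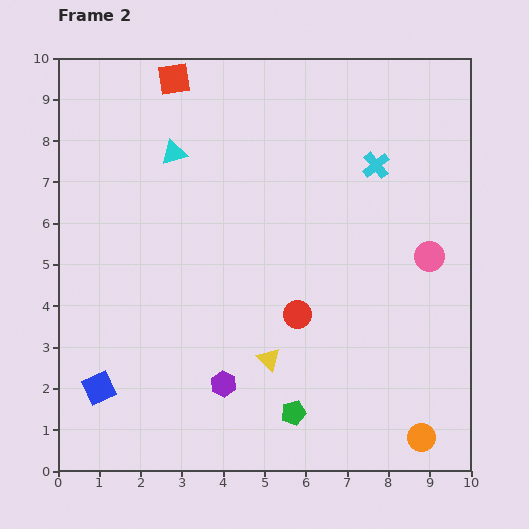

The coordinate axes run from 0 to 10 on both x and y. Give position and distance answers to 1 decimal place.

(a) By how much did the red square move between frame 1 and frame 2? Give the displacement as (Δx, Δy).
(-0.2, 2.1)

The red square was at (3.0, 7.4) in frame 1 and (2.8, 9.5) in frame 2.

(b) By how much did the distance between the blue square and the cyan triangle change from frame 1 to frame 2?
-0.7

Distance in frame 1: 6.7. Distance in frame 2: 6.0.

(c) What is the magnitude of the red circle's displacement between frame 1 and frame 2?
1.3

The red circle moved from (7.1, 3.9) to (5.8, 3.8), a distance of √(1.3² + 0.1²) ≈ 1.3.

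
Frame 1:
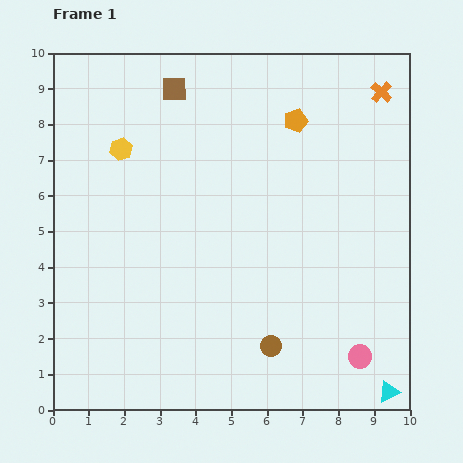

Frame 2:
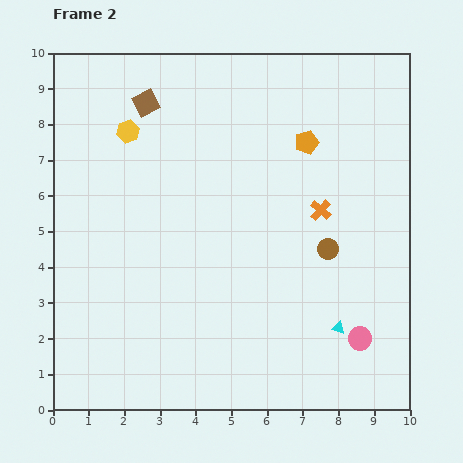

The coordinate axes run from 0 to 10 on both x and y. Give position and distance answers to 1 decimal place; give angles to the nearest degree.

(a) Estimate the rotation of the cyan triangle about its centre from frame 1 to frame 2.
42° clockwise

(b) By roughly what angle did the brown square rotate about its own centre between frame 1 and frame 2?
28° counter-clockwise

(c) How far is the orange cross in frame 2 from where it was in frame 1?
3.7

The orange cross moved from (9.2, 8.9) to (7.5, 5.6), a distance of √(1.7² + 3.3²) ≈ 3.7.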